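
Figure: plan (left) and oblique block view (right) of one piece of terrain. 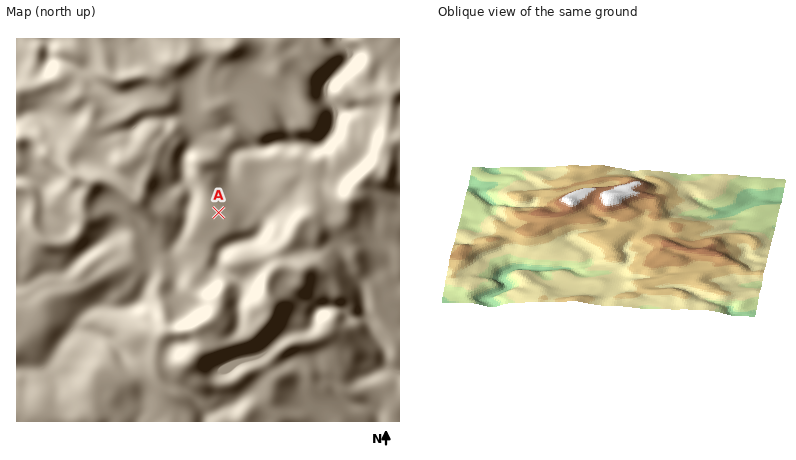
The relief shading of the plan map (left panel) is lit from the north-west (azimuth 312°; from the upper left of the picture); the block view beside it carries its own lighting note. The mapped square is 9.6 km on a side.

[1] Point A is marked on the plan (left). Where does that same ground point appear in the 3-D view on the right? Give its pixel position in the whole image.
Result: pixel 604 240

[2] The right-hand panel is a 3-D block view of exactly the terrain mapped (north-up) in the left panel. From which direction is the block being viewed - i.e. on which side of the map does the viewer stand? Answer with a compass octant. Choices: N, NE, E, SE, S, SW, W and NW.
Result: N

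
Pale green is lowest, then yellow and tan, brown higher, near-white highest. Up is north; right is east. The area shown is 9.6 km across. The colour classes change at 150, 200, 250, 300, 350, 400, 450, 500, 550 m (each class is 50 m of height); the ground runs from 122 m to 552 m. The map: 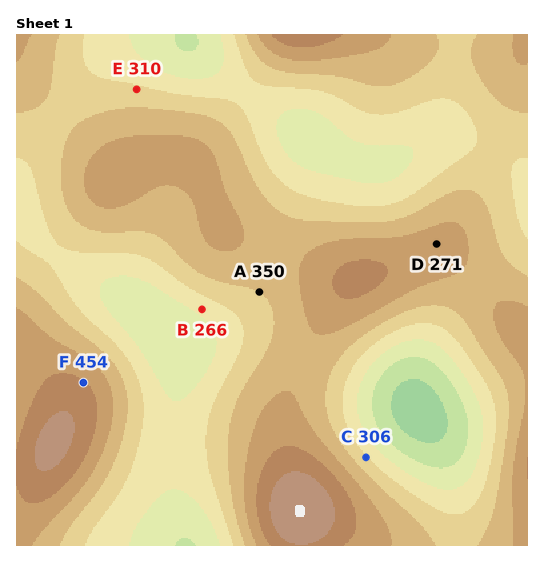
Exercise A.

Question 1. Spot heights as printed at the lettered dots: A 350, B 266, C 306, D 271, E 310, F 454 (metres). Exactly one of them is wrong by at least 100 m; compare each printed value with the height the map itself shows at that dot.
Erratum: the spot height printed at D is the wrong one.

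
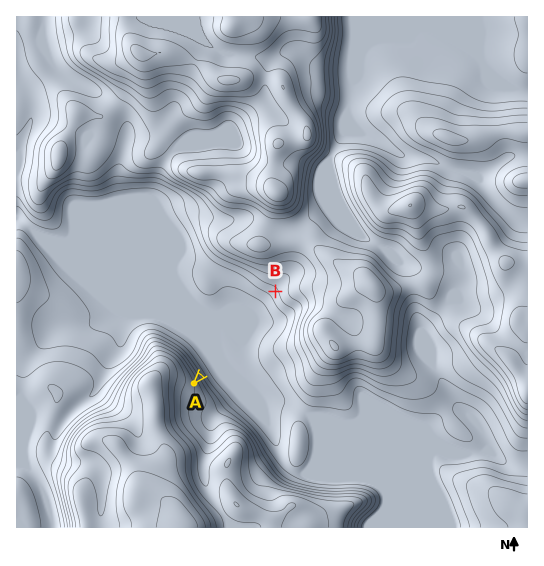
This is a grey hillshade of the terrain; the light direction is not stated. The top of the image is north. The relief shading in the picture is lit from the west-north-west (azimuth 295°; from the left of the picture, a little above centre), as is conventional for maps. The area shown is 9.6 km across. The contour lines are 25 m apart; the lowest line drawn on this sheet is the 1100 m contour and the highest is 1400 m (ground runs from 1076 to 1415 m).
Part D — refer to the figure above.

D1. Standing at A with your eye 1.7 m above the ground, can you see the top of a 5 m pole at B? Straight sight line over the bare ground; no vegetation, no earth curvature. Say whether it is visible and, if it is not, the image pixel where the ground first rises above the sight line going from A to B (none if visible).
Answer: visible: true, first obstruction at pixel None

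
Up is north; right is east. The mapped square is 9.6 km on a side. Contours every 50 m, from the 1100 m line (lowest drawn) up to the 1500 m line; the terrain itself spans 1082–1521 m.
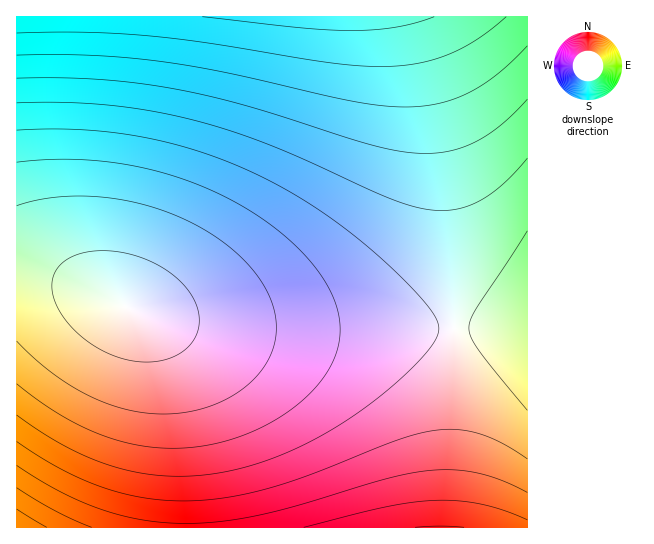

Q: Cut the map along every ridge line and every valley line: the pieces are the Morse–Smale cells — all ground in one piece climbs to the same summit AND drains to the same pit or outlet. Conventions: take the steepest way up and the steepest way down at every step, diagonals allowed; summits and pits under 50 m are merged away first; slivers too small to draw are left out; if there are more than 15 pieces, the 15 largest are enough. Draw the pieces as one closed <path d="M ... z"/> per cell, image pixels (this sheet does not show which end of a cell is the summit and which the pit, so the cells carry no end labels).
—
<path d="M527 16l-510 0-1 257 41 6 93 37 51 9 64 4 262-1z"/><path d="M141 312l-4 1 18 16 5 8 8 16 9 32 8 62 2 81 341-1-1-199-262 1-75-5-24-4z"/><path d="M27 273l-11 1 0 253 170 1 1-51-6-70-8-38-13-32-19-22-26-14-58-22z"/>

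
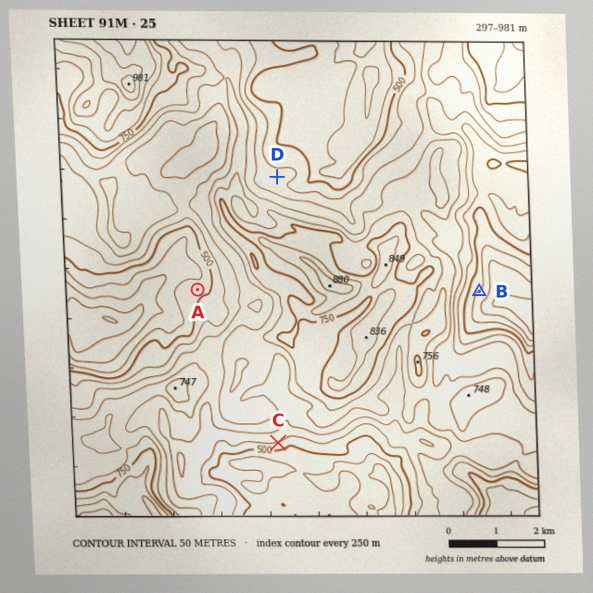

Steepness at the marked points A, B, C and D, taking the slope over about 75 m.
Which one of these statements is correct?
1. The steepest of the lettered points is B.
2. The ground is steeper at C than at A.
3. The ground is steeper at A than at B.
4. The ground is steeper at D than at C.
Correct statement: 2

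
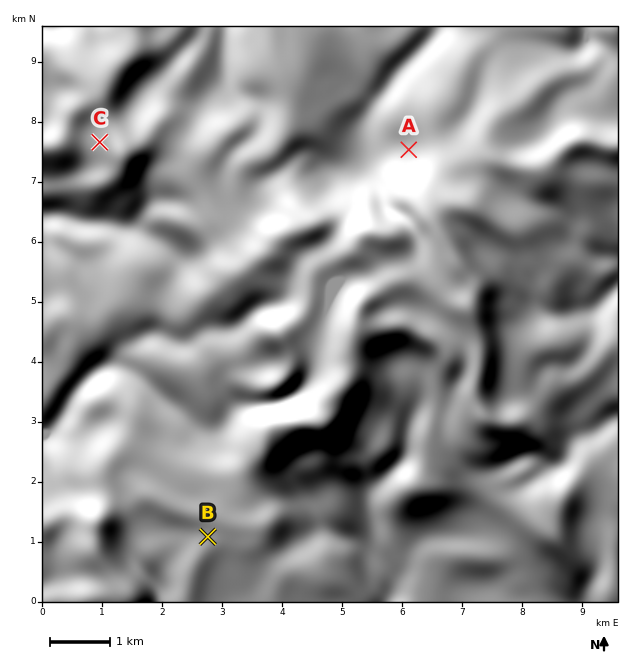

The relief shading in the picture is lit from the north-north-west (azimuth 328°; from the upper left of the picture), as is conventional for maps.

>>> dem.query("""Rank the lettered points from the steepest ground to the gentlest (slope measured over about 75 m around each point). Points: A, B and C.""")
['C', 'A', 'B']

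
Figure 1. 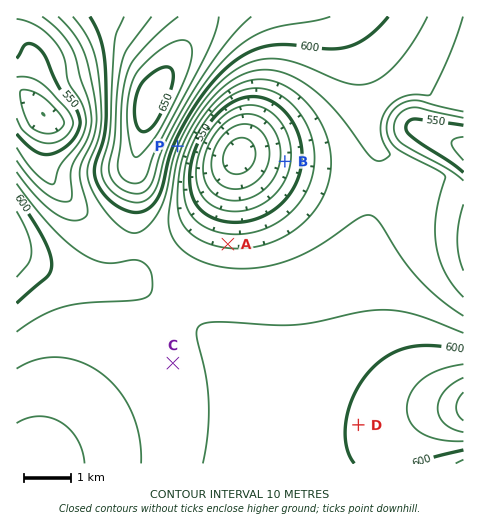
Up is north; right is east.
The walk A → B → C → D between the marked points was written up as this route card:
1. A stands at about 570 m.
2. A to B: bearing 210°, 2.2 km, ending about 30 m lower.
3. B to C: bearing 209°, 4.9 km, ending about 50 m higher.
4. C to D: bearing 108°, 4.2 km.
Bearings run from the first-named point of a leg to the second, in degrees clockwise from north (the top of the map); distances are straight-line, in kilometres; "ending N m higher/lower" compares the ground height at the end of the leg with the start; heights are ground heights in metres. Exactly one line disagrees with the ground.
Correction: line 2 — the bearing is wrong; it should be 035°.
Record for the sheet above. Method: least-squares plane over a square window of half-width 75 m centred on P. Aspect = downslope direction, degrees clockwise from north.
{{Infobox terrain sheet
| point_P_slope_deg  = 6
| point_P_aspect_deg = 113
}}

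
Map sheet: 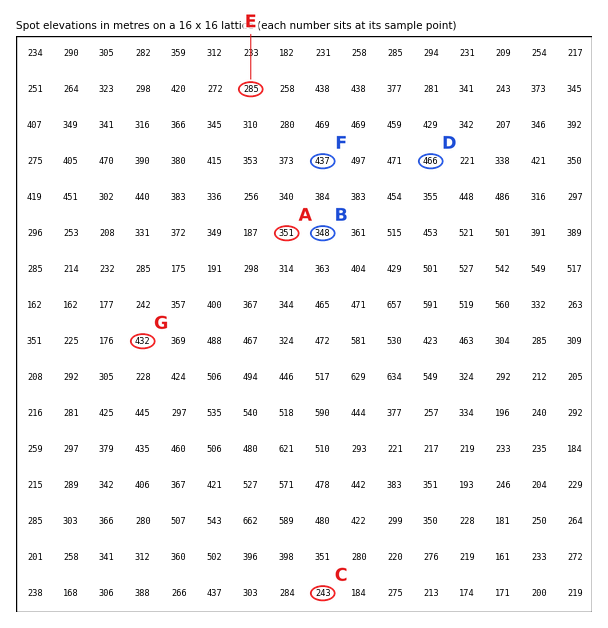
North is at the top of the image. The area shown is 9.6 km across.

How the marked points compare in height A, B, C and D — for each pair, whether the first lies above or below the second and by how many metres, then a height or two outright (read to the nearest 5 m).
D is above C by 220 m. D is above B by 115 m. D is above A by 115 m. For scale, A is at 350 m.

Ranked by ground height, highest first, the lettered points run F G E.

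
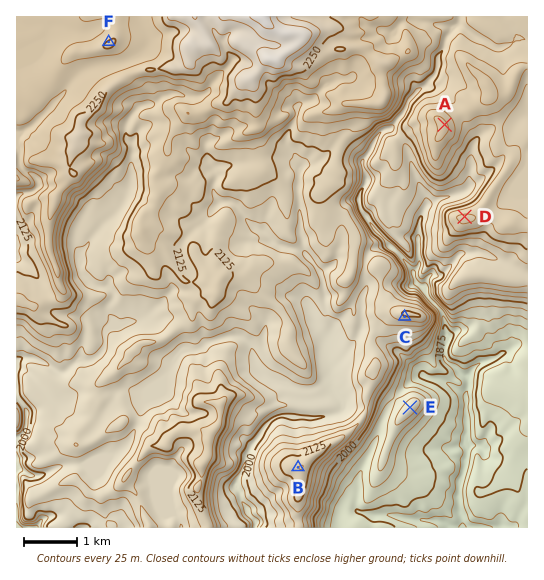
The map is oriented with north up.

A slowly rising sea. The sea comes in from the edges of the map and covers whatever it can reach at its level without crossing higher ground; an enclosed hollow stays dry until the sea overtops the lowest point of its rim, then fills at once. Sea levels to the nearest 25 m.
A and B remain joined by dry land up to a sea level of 2050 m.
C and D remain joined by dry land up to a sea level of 2075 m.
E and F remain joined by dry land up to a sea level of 1950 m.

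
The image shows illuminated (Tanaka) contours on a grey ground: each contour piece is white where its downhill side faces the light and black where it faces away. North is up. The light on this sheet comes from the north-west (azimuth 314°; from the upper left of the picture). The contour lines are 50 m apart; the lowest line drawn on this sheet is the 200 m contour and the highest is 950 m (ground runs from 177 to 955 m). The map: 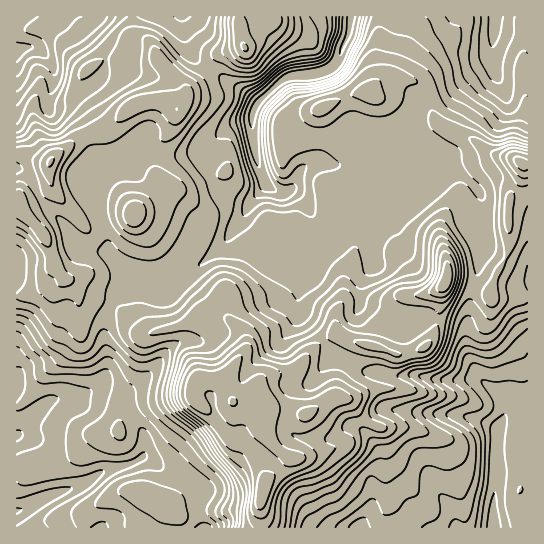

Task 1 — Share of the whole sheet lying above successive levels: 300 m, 93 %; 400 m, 82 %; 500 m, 67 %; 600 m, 38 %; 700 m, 18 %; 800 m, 7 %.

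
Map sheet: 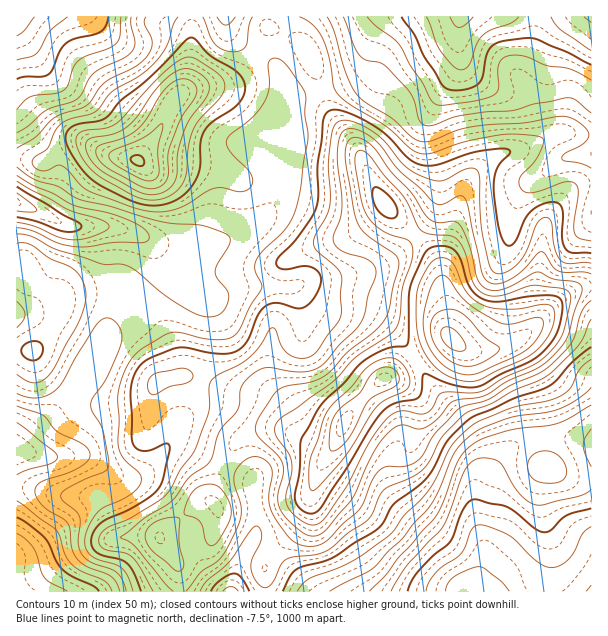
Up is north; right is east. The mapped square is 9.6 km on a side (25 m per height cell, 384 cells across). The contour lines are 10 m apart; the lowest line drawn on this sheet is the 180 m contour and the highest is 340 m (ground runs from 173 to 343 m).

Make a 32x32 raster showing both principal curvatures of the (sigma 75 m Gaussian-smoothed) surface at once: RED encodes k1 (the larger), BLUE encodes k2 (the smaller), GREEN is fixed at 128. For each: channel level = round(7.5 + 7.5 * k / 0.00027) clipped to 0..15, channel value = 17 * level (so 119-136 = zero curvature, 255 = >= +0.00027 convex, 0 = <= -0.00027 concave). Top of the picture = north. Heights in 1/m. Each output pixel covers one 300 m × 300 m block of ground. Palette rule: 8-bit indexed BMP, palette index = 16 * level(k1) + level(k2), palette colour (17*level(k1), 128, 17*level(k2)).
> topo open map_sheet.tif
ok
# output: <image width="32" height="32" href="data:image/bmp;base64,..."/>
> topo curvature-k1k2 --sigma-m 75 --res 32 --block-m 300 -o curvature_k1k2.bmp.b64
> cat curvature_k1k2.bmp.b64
<image width="32" height="32" href="data:image/bmp;base64,Qk02CAAAAAAAADYEAAAoAAAAIAAAACAAAAABAAgAAAAAAAAEAAATCwAAEwsAAAABAAAAAAAAAIAAABGAAAAigAAAM4AAAESAAABVgAAAZoAAAHeAAACIgAAAmYAAAKqAAAC7gAAAzIAAAN2AAADugAAA/4AAAACAEQARgBEAIoARADOAEQBEgBEAVYARAGaAEQB3gBEAiIARAJmAEQCqgBEAu4ARAMyAEQDdgBEA7oARAP+AEQAAgCIAEYAiACKAIgAzgCIARIAiAFWAIgBmgCIAd4AiAIiAIgCZgCIAqoAiALuAIgDMgCIA3YAiAO6AIgD/gCIAAIAzABGAMwAigDMAM4AzAESAMwBVgDMAZoAzAHeAMwCIgDMAmYAzAKqAMwC7gDMAzIAzAN2AMwDugDMA/4AzAACARAARgEQAIoBEADOARABEgEQAVYBEAGaARAB3gEQAiIBEAJmARACqgEQAu4BEAMyARADdgEQA7oBEAP+ARAAAgFUAEYBVACKAVQAzgFUARIBVAFWAVQBmgFUAd4BVAIiAVQCZgFUAqoBVALuAVQDMgFUA3YBVAO6AVQD/gFUAAIBmABGAZgAigGYAM4BmAESAZgBVgGYAZoBmAHeAZgCIgGYAmYBmAKqAZgC7gGYAzIBmAN2AZgDugGYA/4BmAACAdwARgHcAIoB3ADOAdwBEgHcAVYB3AGaAdwB3gHcAiIB3AJmAdwCqgHcAu4B3AMyAdwDdgHcA7oB3AP+AdwAAgIgAEYCIACKAiAAzgIgARICIAFWAiABmgIgAd4CIAIiAiACZgIgAqoCIALuAiADMgIgA3YCIAO6AiAD/gIgAAICZABGAmQAigJkAM4CZAESAmQBVgJkAZoCZAHeAmQCIgJkAmYCZAKqAmQC7gJkAzICZAN2AmQDugJkA/4CZAACAqgARgKoAIoCqADOAqgBEgKoAVYCqAGaAqgB3gKoAiICqAJmAqgCqgKoAu4CqAMyAqgDdgKoA7oCqAP+AqgAAgLsAEYC7ACKAuwAzgLsARIC7AFWAuwBmgLsAd4C7AIiAuwCZgLsAqoC7ALuAuwDMgLsA3YC7AO6AuwD/gLsAAIDMABGAzAAigMwAM4DMAESAzABVgMwAZoDMAHeAzACIgMwAmYDMAKqAzAC7gMwAzIDMAN2AzADugMwA/4DMAACA3QARgN0AIoDdADOA3QBEgN0AVYDdAGaA3QB3gN0AiIDdAJmA3QCqgN0Au4DdAMyA3QDdgN0A7oDdAP+A3QAAgO4AEYDuACKA7gAzgO4ARIDuAFWA7gBmgO4Ad4DuAIiA7gCZgO4AqoDuALuA7gDMgO4A3YDuAO6A7gD/gO4AAID/ABGA/wAigP8AM4D/AESA/wBVgP8AZoD/AHeA/wCIgP8AmYD/AKqA/wC7gP8AzID/AN2A/wDugP8A/4D/AJiXhYNhUqanp8iVYoPZuHV2hoaGlnZ1dWV2h4eYmIiIh4alxKaTpKfIuMamocm2lIWVhpiXd3d2hoWHd4eXh4hldpXW+/nEybiFt8iBhaW1uKaGhoeHh4enhXZ3h5eXh3aGg6PY6eXauIWH2IRzhKXYl4aXmJiHl4Z0dnaHp4Z2lpinpKKDhafWtpfapZGlyeqXlqeGhpeXhYSHhpeXhoa2yMjIqHV0Y4W4ubiEgqXJ6JeXhnWWp5aEhYeGmJeYqKeXhoaWlIR0hKemtXRjY5b3x5Z1hae3pnN0h5apqaiXhHNzc3SWqJaEhpa3lnRkpMj3t3SEqNmnY2N2haeomIZ2h5eHhZe5mIV1h6inpbe2hff4dXJ11rV1Y3R0hISFhoaWmJeGdaendnWGl4eXqJeEyfm2Y1S2uKZ0c3R1hIWGl5WVl5aFqLiHdoaHhoaHh5Sn9/WVlMemoqWlg4aYl4apqJSFhYWouZeXlpeomKenlXaW9/r4o6ClyqdjgpSml6m5hnR2hKe5uKinlpeolnVldoa56saQpcra58emo4JkurmXdXV1lYaXmJeGdbaWZWWFloW1saDa6cjn+Pq5pZOXpreHdHaGhZaGdWV1t7iGhoZ1hYWSpvu5h4am+Pq3kZWGqJiFhoeXhnZ2dnWouZaGdnaGdXS3x7fX1bao+tdhp5aYqJWHmId3h3d3dZSUdXaHiIeFlci39qJxtae499S5lpiYloeYh4eHh4eGlqZ1ZIWWdnWEuNn3YjBjxaSV2MrHx8e2qJiGh4eHh5anybeWl5d2dXK12eiEYmK11mKW68eDg5WVhISFh4d3doWGpre4p4WGpcOn1pR0c5X2Y3SkkHBwgICAkZOFdoeGdXV1h5elprnXpHXWlXWEpvmWdICApbiWhZW1s5N1h4eGhnZlhoW56cmFdMemdYWUx8aGpdfGpqSFqPvotZSWmJiGdnV2h+jop6SEp7d2dnSFt7j46ZSSx+j5+qiVlZaIh4aFhZao+Ld1hJaY2KaGhoOFp7i2o9b5+OnXlXV1dneHd3V1lun6qHR0hoiox9jIlnSUdpbX+Ld1pebXdVRldXZ3dnS2+MmUc2R2h4eXqLfHych2laaVg3V1x/emdYaGhnaGltXFgoKVhYSHh4Z1hYenhpiWdGOGmJWn+fnHpqeXhnaWtYR0hqiXhHZ2hIWGdpaXmHV1hpaXhYXJ6ce3p5eFhre2doaXl4eGZHSWqJeHmKiGdYeXl3ZlY6TWloWVlXWHyah1hpiXd4d0hampmJenh4aHmJd2dISEhNWWZJWnh6e4l4WGmJiHdnSVqJiXh4Z2h4eHhnWEuLimyKeDlrqol6iXhoaHh4eGdYaFdZaWdnc="/>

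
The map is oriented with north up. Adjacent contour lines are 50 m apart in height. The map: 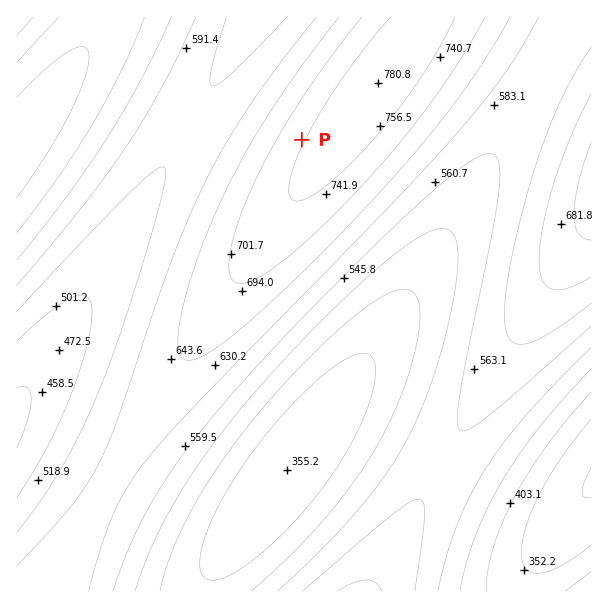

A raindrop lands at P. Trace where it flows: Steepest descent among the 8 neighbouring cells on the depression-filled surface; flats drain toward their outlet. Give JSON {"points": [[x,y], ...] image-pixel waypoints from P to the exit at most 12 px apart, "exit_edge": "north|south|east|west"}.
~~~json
{"points": [[302, 140], [290, 128], [278, 116], [266, 104], [254, 92], [242, 80], [230, 68], [230, 56], [237, 44], [245, 32], [252, 20], [254, 17]], "exit_edge": "north"}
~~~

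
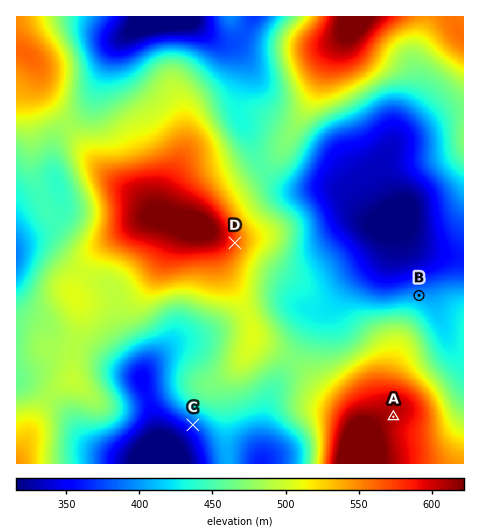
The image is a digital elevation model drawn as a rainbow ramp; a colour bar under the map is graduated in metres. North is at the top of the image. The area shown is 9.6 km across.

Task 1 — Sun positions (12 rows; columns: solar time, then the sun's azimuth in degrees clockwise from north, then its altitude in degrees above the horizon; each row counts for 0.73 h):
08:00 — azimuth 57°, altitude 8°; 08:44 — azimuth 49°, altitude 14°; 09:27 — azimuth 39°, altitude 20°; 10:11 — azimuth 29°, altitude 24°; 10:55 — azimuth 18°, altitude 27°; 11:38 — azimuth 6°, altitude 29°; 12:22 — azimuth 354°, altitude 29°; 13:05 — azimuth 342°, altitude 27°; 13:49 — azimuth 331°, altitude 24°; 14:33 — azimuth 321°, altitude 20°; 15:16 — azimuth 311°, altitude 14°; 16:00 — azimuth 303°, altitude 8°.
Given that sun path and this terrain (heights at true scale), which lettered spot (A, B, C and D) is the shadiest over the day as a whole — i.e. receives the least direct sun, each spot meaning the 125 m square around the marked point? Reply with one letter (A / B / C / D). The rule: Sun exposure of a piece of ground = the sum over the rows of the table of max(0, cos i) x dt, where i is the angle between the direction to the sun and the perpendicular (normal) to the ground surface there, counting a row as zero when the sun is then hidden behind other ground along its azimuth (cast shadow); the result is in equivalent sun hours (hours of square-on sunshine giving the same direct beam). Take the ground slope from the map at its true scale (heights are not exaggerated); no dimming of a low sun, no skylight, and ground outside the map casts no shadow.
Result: C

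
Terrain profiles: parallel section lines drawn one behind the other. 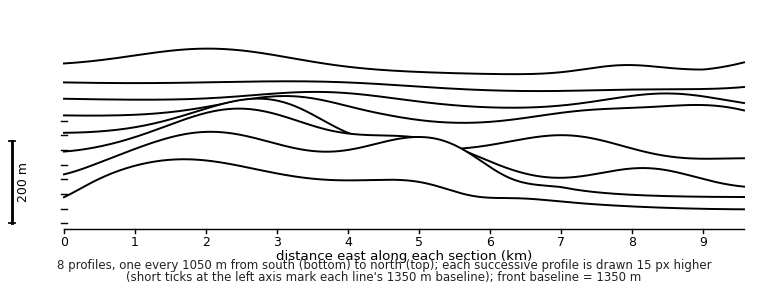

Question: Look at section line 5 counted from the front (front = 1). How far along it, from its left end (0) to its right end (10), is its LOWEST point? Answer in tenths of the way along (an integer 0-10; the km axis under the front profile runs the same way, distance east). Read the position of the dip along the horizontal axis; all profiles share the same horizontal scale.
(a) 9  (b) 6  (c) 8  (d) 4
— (b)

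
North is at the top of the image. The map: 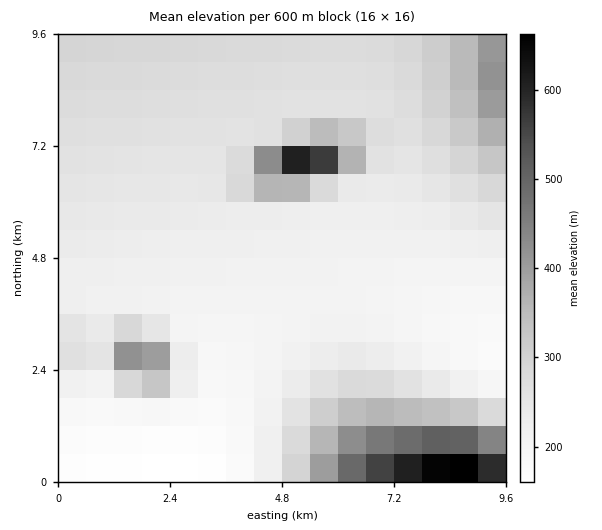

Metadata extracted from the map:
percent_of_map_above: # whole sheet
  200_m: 86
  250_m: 47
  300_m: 17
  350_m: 11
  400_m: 8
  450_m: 5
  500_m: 4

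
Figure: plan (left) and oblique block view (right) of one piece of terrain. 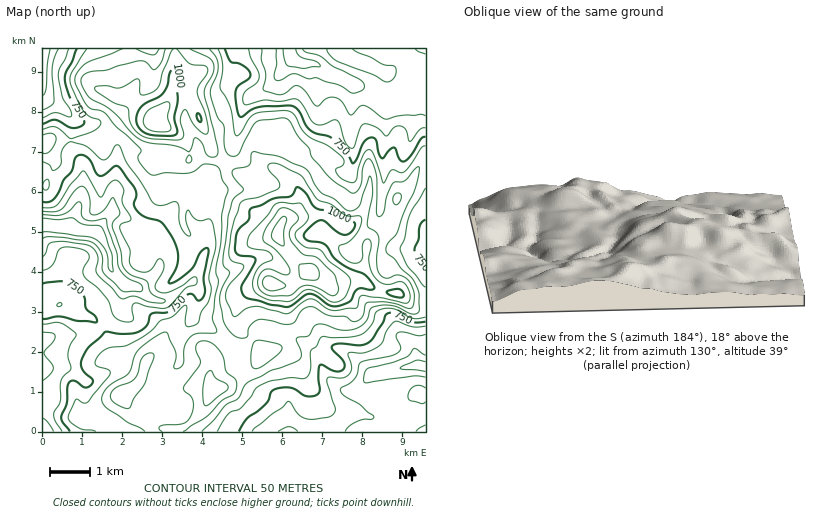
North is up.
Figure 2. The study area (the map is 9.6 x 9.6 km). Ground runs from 510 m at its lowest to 1180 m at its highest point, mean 810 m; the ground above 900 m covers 22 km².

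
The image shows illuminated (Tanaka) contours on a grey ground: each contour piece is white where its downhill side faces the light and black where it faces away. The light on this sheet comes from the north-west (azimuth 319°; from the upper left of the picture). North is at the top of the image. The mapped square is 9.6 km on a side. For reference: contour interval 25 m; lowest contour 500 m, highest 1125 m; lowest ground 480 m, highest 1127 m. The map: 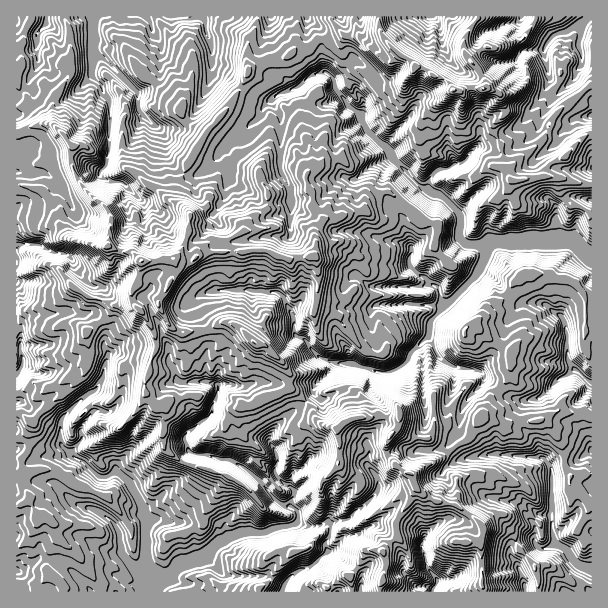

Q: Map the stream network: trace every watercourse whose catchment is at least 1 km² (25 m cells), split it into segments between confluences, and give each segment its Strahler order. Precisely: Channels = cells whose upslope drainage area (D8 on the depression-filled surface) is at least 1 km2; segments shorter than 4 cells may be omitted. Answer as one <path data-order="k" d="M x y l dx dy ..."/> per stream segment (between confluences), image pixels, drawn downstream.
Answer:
<path data-order="2" d="M146 569l1 3 0 10 2 2 0 7"/><path data-order="1" d="M425 555l1 3 0 8 11 13 0 6-5 6"/><path data-order="1" d="M113 522l3 3 3 6 0 3 1 2 0 9 2 1 0 6 1 3 12 12 3 2 8 0"/><path data-order="2" d="M291 507l2 0 6 6 0 8-5 4-19 3-9 5-26 0-1 1-3 0-20 11-15 13-6 3-7 2-2 1-4 0-20 20-1 0-5 4-7 3"/><path data-order="1" d="M378 488l-1 6-15 15-5 1-6 6-1 3-3 2-11 0-4 3-2 12-4 6 0 6 1 3-3 3 0 1-3 2-10 10-6 2-2 1-3 0-6 5-1 0-6 6-5 10"/><path data-order="1" d="M275 470l0 3 3 3 0 1 7 8 5 1 4 5 0 4-3 5 0 7"/><path data-order="1" d="M500 455l13 0 2 1 27 2 6 4 0 2 3 3 0 4 1 2 0 61 2 2 0 4 6 6 4 2 6 6 2 4 7 8 6 1 2 2 3 0 1 1"/><path data-order="1" d="M482 384l3-4 0-3-3-5-3-1-5 0-1-2-18-1-11-6-7-8-3-6 0-3-5-6 0-3 2-1 0-6"/><path data-order="1" d="M179 381l1 2 11 0 1-2 14 0 1 2 6 0 5 3 0 9-5 9-3 12-4 4-5 2-16 15 0 4 3 5 0 4 3 3 3 0 1 2 14 0 1 1 3 0 6 3 9 0 2 2 6 1 3 3 4 2 5 4 1 0 18 18 0 2 8 7 1 3 2 0 6 5 6 0 1 1"/><path data-order="1" d="M102 380l-3 6-6 6-4 1-5 5-1 0-21 21 0 3-2 1 0 21 15 14 8 3 16 16 8 0 6-4 6 0 12 12 1 4 3 3 8 15 0 6 3 5 0 51"/><path data-order="1" d="M569 374l3-3 6 0"/><path data-order="2" d="M578 371l10 10 3 2"/><path data-order="1" d="M21 345l-1 2 0 4 3 6 0 8-6 10"/><path data-order="2" d="M431 329l0-8 10-10 0-2 2 0 6-6"/><path data-order="1" d="M554 312l6 3 3 3 3 6 0 8 1 1 0 26 6 7 0 2 2 0 3 3"/><path data-order="2" d="M449 303l28-28 8-15 0-3 1-2 0-7 5-5"/><path data-order="1" d="M218 290l33 0 1 1 23 0 6 3 3 3 10 21 0 15 2 3 9 3 3 3 1 5 12 12 3 0 2 1 3 0 6 3 15 0 4 3 14 2 1 1 3 0 6 3 12 0 12-6 6-6 2-6 18-18 0-4 3-3"/><path data-order="1" d="M68 255l-3-1-9 0-2-2-3 0-12-7-19 0-3 3 0 15"/><path data-order="1" d="M411 248l0 7-1 2 0 7 1 3 9 9 3 0 8 8 4 1 3 3 2 3 0 6 1 2 0 3 3 1 5 0"/><path data-order="3" d="M491 243l1-1 29 0 1-2 50 0 3 2 15 15 1 0"/><path data-order="1" d="M291 204l0-13-1-2 0-3-3-6-3-3-3-6 0-55-2-3-6-6 0-8 2-1"/><path data-order="2" d="M429 189l3 3 5 0 3 3 1 0 18 18 2 3 0 12-2 2 0 7 8 8 21 0 3-2"/><path data-order="1" d="M128 188l-8-6-10 0-6-3-5-5 2-3 6-6 0-7 3-6 0-51-6-8-2-3 0-4-9-9-1-3 0-6 1-2 0-12"/><path data-order="1" d="M36 174l-9 0-1-1-6 0-3-2"/><path data-order="1" d="M453 165l-3 3-3 0-1 2-8 0-9 9 0 10"/><path data-order="1" d="M219 155l0-2 18-18 2 0 12-12 6-3 4-4 0-5 2-3 10-10 2 0"/><path data-order="1" d="M150 122l-10-11-2-3 0-15-36-36-3-1-4 0-2-2"/><path data-order="2" d="M275 98l3-3 6-3 3 0 1-2 3 0 2-1 6-2 10-10 6-3 5 0 1-2 5 0 3 2 6 7 0 6 1 3 8 8 3 6 12 10 0 3 6 8 1 4 17 17 1 0 3 3 3 7 32 32 3 1 4 0"/><path data-order="2" d="M93 54l0-34 2-3"/><path data-order="1" d="M212 51l-2-12-4-9 0-7-5-6-33 0"/><path data-order="1" d="M545 48l4-6 0-1 6-6 6-2 2-1 4 0 3-3 6-3 3 0 5-5 1 0 3-3 0-1"/><path data-order="1" d="M47 23l0-6"/>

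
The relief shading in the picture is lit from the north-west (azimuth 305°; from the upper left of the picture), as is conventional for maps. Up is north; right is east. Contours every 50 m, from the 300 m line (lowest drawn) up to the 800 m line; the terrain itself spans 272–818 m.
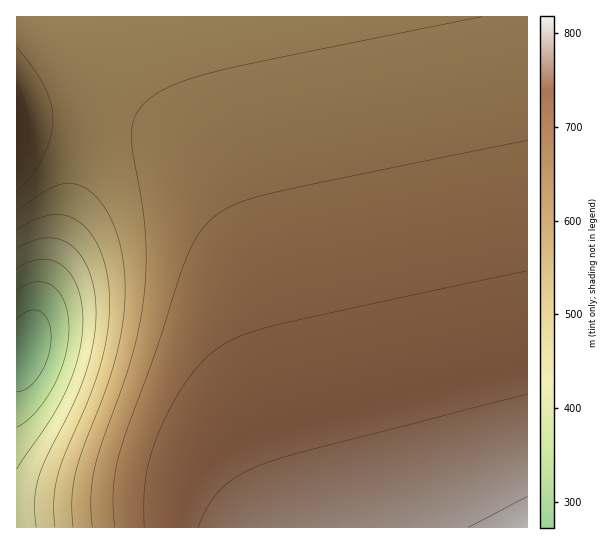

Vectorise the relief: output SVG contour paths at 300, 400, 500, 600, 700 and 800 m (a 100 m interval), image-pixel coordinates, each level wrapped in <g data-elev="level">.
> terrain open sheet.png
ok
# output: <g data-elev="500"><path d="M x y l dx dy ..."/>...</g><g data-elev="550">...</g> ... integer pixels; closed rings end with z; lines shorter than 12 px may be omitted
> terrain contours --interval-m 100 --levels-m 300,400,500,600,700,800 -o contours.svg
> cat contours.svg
<g data-elev="300"><path d="M17 319l12-8 5-1 6 1 5 4 3 6 3 16-3 18-8 19-11 13-7 4-5 1"/></g><g data-elev="400"><path d="M17 269l13-7 12-3 11 2 10 5 8 9 7 14 4 14 1 18-4 33-12 34-16 30-34 51"/></g><g data-elev="500"><path d="M17 230l18-10 15-5 13 0 12 4 12 10 10 14 7 18 4 21 1 32-4 35-12 40-27 62-8 23-4 25 1 28"/></g><g data-elev="600"><path d="M17 192l15-17 11-18 8-20 2-18-2-16-7-17-12-19-15-19"/><path d="M482 17l-216 43-59 14-24 7-18 8-15 9-10 11-7 13-2 16 14 92 1 32-2 33-5 32-8 31-29 85-7 26-4 28 1 30"/></g><g data-elev="700"><path d="M527 271l-250 54-34 10-22 11-16 13-16 19-16 26-14 27-8 23-5 23-2 22 0 28"/></g><g data-elev="800"><path d="M527 496l-59 31"/></g>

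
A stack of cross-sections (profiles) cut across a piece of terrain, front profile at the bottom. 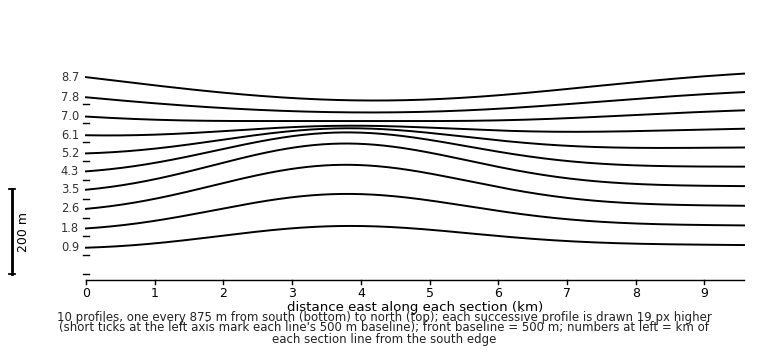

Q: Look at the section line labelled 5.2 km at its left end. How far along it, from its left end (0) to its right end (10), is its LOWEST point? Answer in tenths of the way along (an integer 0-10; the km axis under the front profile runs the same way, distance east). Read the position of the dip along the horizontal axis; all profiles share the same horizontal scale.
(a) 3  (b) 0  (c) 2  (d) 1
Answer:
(b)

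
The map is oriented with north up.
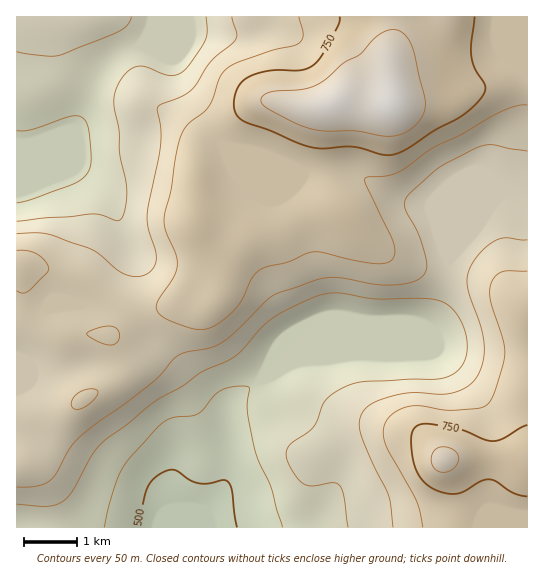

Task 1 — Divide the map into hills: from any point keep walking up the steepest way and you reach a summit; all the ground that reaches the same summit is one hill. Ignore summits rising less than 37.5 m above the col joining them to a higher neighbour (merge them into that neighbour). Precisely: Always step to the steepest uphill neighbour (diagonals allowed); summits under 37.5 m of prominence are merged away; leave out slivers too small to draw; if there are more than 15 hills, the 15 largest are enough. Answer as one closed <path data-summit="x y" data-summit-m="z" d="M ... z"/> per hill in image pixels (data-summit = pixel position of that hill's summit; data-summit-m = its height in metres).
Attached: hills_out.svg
<path data-summit="393 103" data-summit-m="847" d="M527 16l-374 0-2 13-8 13-4 3-21 8-17 16-9 17-12 33-7 12-22 8-35 4 1 385 289 0 11-10 8-12 10-21-2-16-29-43-14-11-13-7-9-9-7-12-1-8 7-6 32-12 56-5 70-28 7-9 8-16 7-24 1-16 4-6 19-20 20-30 11-11 11-5 15-1z"/><path data-summit="443 461" data-summit-m="812" d="M527 191l-14 0-11 5-11 11-20 30-19 20-4 6-1 16-7 24-8 16-7 9-70 28-56 5-32 12-7 6 1 8 7 12 9 9 13 7 14 11 27 37 4 10 0 12-3 8-15 25-10 10 221-1z"/><path data-summit="83 17" data-summit-m="628" d="M151 16l-134 0-1 126 5 2 10-1 6-3 14-1 22-8 7-12 12-33 9-17 17-16 21-8 4-3 8-13z"/>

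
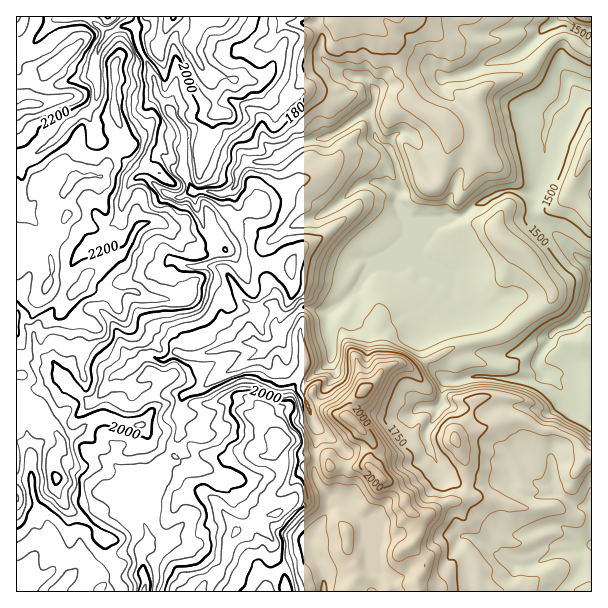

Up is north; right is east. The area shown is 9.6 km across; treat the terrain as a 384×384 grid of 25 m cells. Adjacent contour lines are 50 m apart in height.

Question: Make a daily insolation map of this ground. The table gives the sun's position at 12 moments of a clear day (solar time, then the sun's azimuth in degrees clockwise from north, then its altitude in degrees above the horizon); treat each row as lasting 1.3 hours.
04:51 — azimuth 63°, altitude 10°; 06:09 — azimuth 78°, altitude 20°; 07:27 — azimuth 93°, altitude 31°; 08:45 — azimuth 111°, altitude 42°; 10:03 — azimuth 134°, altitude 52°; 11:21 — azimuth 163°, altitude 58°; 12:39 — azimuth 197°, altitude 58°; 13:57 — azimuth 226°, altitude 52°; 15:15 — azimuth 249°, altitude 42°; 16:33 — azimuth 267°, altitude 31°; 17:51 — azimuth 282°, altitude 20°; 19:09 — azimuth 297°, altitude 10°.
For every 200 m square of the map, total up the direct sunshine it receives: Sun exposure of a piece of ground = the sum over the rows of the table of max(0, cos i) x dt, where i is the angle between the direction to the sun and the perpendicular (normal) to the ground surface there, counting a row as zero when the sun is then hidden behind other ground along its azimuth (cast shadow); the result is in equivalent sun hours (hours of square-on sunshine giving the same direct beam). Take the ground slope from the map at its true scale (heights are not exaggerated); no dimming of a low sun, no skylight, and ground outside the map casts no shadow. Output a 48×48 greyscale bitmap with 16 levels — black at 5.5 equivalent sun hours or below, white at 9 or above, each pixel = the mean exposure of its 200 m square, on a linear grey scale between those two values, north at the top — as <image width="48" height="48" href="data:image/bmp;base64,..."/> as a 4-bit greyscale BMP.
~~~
<image width="48" height="48" href="data:image/bmp;base64,Qk32BAAAAAAAAHYAAAAoAAAAMAAAADAAAAABAAQAAAAAAIAEAAATCwAAEwsAABAAAAAAAAAAAAAAABEREQAiIiIAMzMzAERERABVVVUAZmZmAHd3dwCIiIgAmZmZAKqqqgC7u7sAzMzMAN3d3QDu7u4A////AN3tvd7aNprM3d3cybqs7t3d3c3dzd3u3d3d3d3reql3vd3euLzM3d7d283dy7ze3d3d7u7Kq6h4nd7eqrvM3M7tzL3Lvd3M3d3e7e7bu7u6re7eqru83brdm7y83u7t3e3d7dyr3N3dy+7bm7q8zMy9y8zd3d3u7tzM7seLzO3M3L3tzdqqvMzu3d3d7u7e7svM2pvNzN3cy6zdy8t6zN3svN7u7u7u3afNu6vdzM3uubvMvLmrvdvIWd3u3Lu73WbN28vd3bzbnMqtuXjMvM14mJzLve3d7Yi8rN7t3cy6vN7Mx2nczLZ5q77d3d7d7Zi728ze7t3M7u7u26jKq4iZvN7d3e7d3rytqs7e7tvMu93e25SJq7mare3d3u7t3N7Mrdze7dmImYrd2lFt3WWanNze7u7u1N7qnd3u7Lq93MzcggS91Uisd6ve7u3HA97cx62XnLmcvd3bihjMZqu5kWzd3bYxje3Kuleaibq83Ku4liYmvd3ct53u3cp73uy7nNeszLtzJYQAAnQjzc3c1gJ4YwO97u26zcuK3u3McAI2ixUDaMzMZmURNpve7rrN3b3ZaVit7DJ7u7AJha3HjN7u7tzu7u3N7t7dqJSIi9x4m6UogyEAvu3czNze7uzt7u3N3c3d26nIjJljAhBbqc3u7t2d7svu7uyt7t7d7u3bepqorMzd3Lq83u21a73e7bjNzd3e7u3ctpqszN3e7d3dze7chM7c7bzc3cy93Ny6x4yry83e7u7u3d3t2N3t3e3e3Mzcy63czM3Mu83d7t7u7d3ty+3cvd26mr3cyq3N3c3M283d3e7u7u7by+3Mq97tvKlUms3t7czM3M3d7u7d7u66qu7cy73t3brMvNzM3d3c3d3e7u3d7uyai+7c3czd3d3dzLuqvN3d3d3e7u3e7rir3t3d7ezM3d7Zyq3ciKzd3d3e3u3d2onN7t3u7t2q3cy5uc3uyXjN3d3e7d3cyqzu7t3t3N6qpYZGm87t3uuL3tve3duZ3d3u7t7e3e22uAARAmzc3d7Yvcvezc3IervO7c7c7u7EZHpmmSq73u7tiJvN3b7dzNub7qvd3d3KapAt3EZ4re7u7tvN3d3u3cy63sqtypvNyXZd3LJFa8zd7tnN3u7u2s3LvuyIvMvdzMM83MzdhJm93Znd3u7tqs3Mre7Yvc3crLhc7d6923dKybu93u7du83dq+7ta73pjMWc7d6t7e7Gmb3e7t3su93duu3u1p3HeTa93by97u7tmL7u7c3rvN3d293d3Fm7o4msyb3e7u7u253tyr3bvd3d3LqpqTjMtqvO7d7u3N3cypzcuszd7u7d3b3slCfblKrO7t3d3Kuoe93cvKmb3u7dzdze3Fe7danNqZq93LvN3e7c3e25ms3c3suK3VKqGqnaq6u7zMre7u7u7u7u3L3c7uzKnKBjLLrd3u3Izdru7u7e7u3u7tvd6+6rqXdDatq97u7seazu7u3u7d3d3dybZd3JdGy7vM3O7t7cu83u7t7u3e7u7u7IrA=="/>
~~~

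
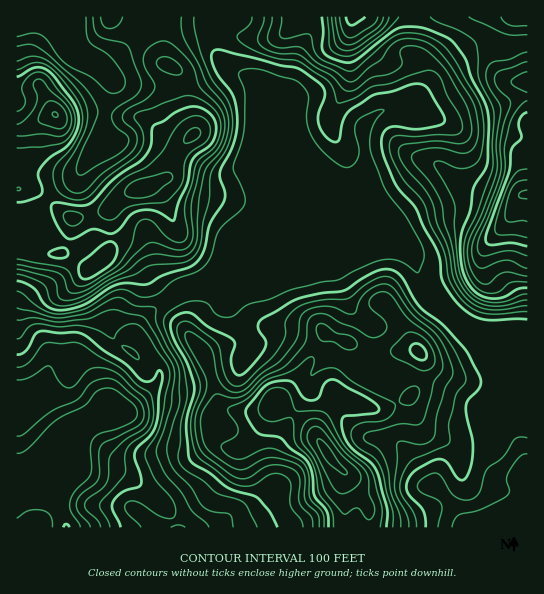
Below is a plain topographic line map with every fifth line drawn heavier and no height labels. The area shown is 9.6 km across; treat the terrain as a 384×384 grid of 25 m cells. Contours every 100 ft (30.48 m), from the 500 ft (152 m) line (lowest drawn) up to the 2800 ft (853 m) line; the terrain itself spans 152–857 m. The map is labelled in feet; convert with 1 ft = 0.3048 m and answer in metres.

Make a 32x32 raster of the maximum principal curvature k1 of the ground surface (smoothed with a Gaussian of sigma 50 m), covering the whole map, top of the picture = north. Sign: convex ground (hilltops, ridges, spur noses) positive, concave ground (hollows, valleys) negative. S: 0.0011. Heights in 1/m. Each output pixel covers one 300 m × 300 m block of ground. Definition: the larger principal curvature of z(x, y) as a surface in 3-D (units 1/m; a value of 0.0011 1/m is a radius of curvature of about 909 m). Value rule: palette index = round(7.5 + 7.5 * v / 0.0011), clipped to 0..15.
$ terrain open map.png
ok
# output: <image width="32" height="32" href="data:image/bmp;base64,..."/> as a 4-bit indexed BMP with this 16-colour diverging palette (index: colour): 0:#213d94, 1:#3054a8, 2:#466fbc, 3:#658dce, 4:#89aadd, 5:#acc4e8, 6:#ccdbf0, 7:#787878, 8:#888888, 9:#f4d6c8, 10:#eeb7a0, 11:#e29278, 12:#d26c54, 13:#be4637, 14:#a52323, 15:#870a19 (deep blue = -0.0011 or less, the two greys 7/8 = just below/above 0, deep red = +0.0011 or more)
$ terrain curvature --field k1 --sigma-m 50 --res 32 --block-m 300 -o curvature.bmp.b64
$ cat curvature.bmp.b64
<image width="32" height="32" href="data:image/bmp;base64,Qk12AgAAAAAAAHYAAAAoAAAAIAAAACAAAAABAAQAAAAAAAACAAATCwAAEwsAABAAAAAAAAAAlD0hAKhUMAC8b0YAzo1lAN2qiQDoxKwA8NvMAHh4eACIiIgAyNb0AKC37gB4kuIAVGzSADdGvgAjI6UAGQqHAJunmJqpiIiIhlrY6amHeHeYjNzLh4mWiYu8yfqJqZmIl4mYqYeJmrl3vLvXRnqomJh3aYiJmHu3VI7/uod7l4eneIururvMuam/6Kmpi5mXuHirq7uNybqc/3WHirmJqZp3iHV7npeamuuYmZt3h4mKqZd0io3O7KuarvyqiGd4iJuGebmK+I7Ze9qIuoiIiJiLmHy1rPVrvIuXeIurqZm4iZm+lo+3eHu4iIqvyYd4x4eMyYnvuod3ubyqzZmIeLaXqZad+XiamMyoadqYiHe82qeJq7l3iZvLiq7GiKqXet+3aqiJmIeJiZvdh4nO6mh8+oqYeHmHh3h4rJia7JrNzM/YeaqIiHeIiJqIefp5y7l6yprrh4iIiIeId2ruiIeLeKiL+Xd4h3iId3ibr9qHz+y2bMmIiHh3iId4qXr5qtic7bunmZiId4iId5mI/cqVac3cyIiHiHeIiIiqmL2al3iKq9d3eId4mHiruYa8ibp3eKr6uXeIibiL7bqI6rjNiHa5ztmIiIynnZiXaNu+/6jeuKzah3idhol3dmitWvupmpibuod3i8h4d4dpq8/Jh2aYq4mHd2faeXeIm8uvqIh4q8pnd4aIypu5abzLnIaHerupeJmpzdqJd4qaeZqIqpmamJvN66r8hmeZmIiIh52oioeIZ7qI/e3duqq7"/>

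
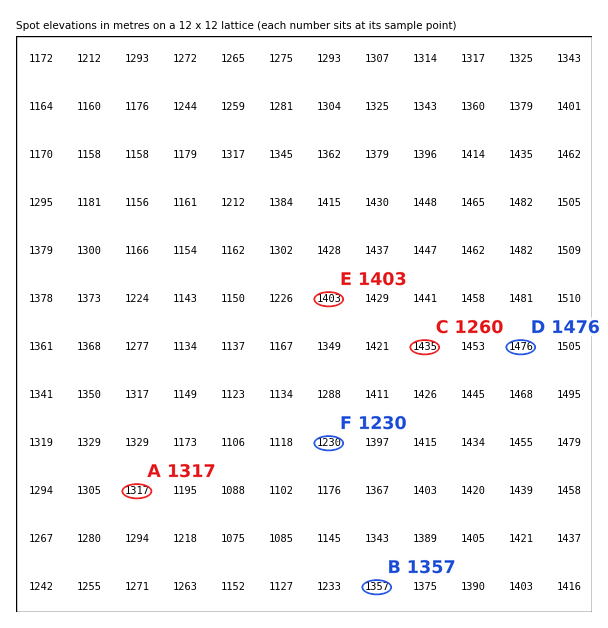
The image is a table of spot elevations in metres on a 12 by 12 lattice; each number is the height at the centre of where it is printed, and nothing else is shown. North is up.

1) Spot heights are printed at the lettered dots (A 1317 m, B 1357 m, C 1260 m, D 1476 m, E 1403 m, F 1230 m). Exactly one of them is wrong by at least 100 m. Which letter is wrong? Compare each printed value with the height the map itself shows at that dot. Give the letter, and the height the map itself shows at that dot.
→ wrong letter C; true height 1435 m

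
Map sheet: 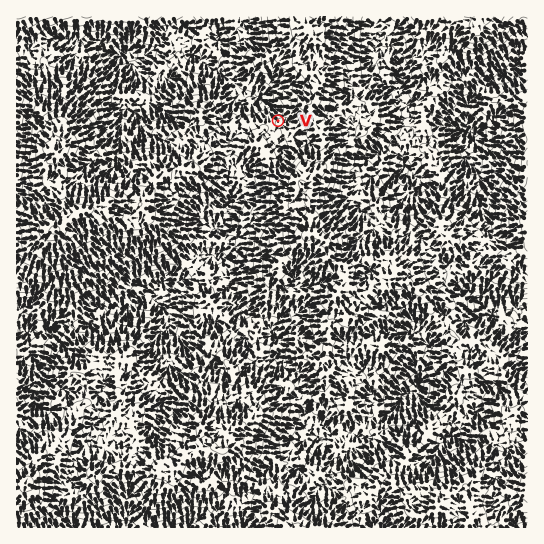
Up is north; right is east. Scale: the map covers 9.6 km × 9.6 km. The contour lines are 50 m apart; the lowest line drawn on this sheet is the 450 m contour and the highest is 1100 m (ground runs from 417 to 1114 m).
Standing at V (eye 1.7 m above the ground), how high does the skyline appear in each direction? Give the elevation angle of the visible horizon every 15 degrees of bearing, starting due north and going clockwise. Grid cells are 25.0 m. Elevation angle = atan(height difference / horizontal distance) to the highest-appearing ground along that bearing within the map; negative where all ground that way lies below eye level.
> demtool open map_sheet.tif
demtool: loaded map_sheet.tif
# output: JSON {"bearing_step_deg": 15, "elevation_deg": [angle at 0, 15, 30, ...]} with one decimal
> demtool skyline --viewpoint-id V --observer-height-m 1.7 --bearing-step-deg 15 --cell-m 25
{"bearing_step_deg": 15, "elevation_deg": [3.7, 5.5, 6.4, 10.9, 13.2, 9.8, 7.3, 6.1, 5.4, 7.7, 10.3, 8.9, 4.9, 1.9, 1.7, 2.3, 4.0, 2.9, 3.1, -0.1, -1.9, -3.8, -1.6, 2.4]}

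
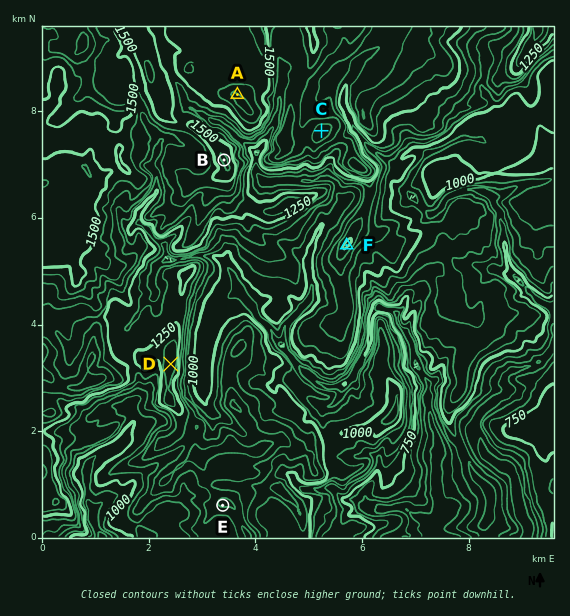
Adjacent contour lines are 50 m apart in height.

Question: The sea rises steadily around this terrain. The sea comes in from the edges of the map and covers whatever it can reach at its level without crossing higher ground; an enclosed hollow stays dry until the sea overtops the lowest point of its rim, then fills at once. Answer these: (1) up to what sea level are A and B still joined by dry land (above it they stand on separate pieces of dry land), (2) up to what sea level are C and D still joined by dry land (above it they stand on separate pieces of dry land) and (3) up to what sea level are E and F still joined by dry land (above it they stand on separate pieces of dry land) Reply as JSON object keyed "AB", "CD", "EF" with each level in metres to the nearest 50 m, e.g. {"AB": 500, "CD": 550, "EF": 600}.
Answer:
{"AB": 1500, "CD": 1250, "EF": 1150}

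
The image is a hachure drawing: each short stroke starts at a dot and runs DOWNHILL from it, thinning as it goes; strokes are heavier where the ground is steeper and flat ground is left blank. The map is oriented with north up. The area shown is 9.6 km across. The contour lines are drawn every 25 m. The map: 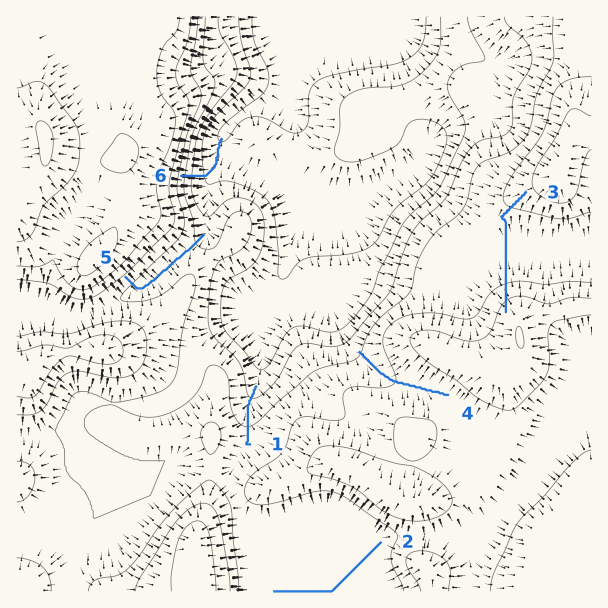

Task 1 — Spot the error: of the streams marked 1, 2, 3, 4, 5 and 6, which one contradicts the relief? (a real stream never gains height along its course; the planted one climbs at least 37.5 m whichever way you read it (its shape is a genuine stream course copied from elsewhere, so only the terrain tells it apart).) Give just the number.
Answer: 3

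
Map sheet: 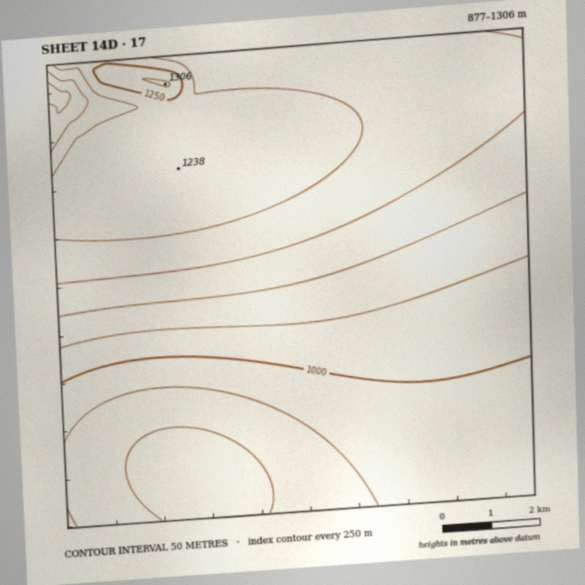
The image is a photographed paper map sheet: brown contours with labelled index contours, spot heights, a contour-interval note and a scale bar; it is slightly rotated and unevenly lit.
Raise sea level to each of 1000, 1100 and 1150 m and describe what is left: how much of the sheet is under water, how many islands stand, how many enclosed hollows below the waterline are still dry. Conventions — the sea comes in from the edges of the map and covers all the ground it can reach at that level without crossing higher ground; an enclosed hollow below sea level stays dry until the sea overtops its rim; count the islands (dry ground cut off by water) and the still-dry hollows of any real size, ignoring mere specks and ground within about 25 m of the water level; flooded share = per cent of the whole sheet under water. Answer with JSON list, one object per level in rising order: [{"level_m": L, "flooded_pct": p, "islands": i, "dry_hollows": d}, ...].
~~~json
[{"level_m": 1000, "flooded_pct": 31, "islands": 0, "dry_hollows": 0}, {"level_m": 1100, "flooded_pct": 52, "islands": 0, "dry_hollows": 0}, {"level_m": 1150, "flooded_pct": 62, "islands": 0, "dry_hollows": 0}]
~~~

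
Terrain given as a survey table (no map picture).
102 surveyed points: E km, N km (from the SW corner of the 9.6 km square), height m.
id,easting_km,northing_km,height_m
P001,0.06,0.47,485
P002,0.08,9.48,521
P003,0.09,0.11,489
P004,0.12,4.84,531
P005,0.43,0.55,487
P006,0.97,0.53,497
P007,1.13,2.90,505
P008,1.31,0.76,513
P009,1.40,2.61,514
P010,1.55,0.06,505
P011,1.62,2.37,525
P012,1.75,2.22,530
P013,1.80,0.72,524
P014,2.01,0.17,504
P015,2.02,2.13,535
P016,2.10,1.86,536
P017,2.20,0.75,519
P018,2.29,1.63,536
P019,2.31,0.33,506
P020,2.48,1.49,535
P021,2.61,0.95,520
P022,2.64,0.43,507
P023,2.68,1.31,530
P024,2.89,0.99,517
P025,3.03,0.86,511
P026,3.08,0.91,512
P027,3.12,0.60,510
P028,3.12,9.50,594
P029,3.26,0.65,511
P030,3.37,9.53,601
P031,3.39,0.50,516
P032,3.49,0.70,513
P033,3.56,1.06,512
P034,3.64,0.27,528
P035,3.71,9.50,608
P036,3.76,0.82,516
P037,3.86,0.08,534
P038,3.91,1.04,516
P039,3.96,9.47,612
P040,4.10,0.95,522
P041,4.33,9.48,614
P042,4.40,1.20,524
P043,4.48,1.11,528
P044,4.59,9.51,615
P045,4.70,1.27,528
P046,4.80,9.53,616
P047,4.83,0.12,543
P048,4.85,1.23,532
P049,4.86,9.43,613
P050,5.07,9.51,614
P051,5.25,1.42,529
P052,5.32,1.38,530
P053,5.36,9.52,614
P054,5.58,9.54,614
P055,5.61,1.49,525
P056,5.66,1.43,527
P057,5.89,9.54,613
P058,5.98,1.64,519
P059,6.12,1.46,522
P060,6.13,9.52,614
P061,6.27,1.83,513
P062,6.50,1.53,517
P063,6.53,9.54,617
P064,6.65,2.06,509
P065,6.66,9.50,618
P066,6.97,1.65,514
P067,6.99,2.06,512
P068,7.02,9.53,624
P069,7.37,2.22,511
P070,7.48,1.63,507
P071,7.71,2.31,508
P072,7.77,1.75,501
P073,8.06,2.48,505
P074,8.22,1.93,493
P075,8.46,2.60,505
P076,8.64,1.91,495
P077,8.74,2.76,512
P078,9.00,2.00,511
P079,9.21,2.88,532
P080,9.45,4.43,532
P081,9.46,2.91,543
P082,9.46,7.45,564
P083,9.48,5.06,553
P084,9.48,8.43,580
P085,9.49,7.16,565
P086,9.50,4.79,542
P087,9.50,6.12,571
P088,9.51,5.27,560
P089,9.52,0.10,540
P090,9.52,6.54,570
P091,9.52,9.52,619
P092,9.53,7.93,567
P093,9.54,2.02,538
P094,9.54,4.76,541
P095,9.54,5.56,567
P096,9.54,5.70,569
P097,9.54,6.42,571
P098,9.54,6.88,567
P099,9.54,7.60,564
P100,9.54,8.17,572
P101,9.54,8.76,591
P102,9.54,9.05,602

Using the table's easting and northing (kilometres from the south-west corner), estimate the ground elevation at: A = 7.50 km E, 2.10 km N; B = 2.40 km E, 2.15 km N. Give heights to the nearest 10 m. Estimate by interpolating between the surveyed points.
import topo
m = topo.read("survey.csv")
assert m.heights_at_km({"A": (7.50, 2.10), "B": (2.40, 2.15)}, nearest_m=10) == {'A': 510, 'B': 540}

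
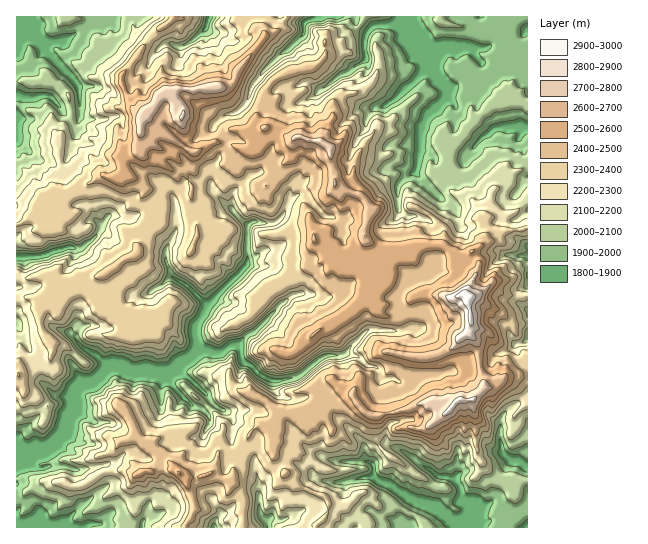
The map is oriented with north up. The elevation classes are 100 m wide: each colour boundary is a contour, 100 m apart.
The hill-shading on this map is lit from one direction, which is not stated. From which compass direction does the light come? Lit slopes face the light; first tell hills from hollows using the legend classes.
NW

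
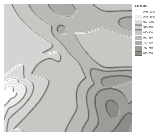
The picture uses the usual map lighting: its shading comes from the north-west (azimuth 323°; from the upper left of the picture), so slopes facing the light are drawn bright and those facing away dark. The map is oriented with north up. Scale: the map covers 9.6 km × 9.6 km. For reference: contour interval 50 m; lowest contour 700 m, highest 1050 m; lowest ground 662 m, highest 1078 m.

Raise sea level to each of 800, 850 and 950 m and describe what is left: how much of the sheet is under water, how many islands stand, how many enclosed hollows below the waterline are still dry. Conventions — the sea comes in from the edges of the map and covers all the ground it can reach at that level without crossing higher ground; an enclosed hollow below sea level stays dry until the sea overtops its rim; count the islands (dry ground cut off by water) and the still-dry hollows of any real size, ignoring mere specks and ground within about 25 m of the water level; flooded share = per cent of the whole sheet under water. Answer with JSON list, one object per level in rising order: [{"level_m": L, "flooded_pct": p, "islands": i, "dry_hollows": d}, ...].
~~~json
[{"level_m": 800, "flooded_pct": 19, "islands": 0, "dry_hollows": 0}, {"level_m": 850, "flooded_pct": 40, "islands": 0, "dry_hollows": 0}, {"level_m": 950, "flooded_pct": 93, "islands": 0, "dry_hollows": 0}]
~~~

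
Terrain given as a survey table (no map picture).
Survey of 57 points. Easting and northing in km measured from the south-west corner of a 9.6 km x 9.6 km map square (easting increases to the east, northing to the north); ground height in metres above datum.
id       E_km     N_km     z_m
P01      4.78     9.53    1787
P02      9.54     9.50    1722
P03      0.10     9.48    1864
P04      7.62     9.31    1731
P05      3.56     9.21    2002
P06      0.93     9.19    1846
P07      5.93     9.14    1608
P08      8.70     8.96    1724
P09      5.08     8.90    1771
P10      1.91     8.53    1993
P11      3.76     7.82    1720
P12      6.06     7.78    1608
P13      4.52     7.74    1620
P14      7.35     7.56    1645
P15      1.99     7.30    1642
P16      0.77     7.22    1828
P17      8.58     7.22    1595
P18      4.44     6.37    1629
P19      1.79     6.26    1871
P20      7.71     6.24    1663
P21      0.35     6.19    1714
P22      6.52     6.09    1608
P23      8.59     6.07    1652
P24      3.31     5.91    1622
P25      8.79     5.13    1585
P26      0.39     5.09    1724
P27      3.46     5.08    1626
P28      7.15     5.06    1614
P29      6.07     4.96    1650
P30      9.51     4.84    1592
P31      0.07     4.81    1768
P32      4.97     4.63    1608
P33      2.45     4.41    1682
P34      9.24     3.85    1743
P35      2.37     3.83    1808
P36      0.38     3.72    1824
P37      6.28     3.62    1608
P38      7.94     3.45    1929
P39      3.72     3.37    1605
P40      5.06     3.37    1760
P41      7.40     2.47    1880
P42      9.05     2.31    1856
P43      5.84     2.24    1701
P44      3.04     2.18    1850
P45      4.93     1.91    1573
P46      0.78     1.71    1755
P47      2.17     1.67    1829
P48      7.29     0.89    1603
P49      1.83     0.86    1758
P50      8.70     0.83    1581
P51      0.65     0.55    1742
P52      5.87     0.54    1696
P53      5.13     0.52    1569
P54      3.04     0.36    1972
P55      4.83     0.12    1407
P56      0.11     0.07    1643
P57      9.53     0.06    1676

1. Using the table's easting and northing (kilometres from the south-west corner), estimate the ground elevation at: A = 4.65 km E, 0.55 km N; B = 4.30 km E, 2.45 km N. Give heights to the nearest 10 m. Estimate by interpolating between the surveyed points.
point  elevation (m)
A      1630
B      1690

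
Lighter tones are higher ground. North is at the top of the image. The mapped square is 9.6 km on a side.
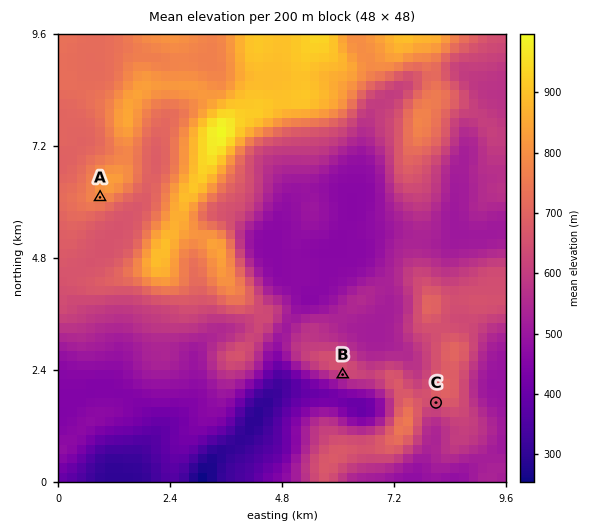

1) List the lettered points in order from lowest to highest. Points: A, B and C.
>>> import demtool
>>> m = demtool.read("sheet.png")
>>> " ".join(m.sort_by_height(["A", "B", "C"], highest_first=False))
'B C A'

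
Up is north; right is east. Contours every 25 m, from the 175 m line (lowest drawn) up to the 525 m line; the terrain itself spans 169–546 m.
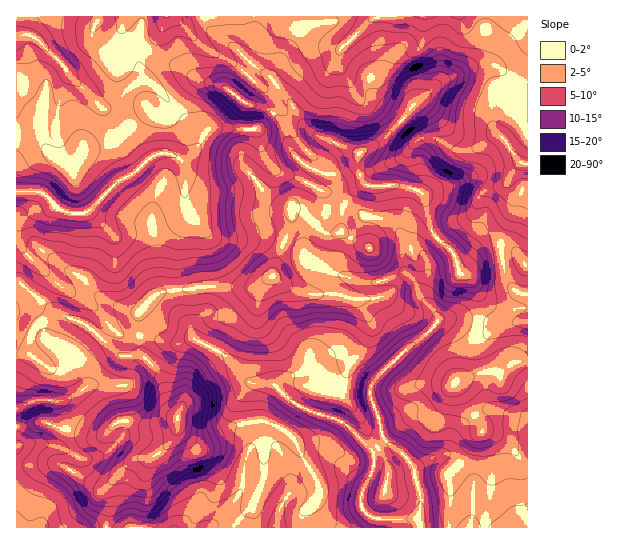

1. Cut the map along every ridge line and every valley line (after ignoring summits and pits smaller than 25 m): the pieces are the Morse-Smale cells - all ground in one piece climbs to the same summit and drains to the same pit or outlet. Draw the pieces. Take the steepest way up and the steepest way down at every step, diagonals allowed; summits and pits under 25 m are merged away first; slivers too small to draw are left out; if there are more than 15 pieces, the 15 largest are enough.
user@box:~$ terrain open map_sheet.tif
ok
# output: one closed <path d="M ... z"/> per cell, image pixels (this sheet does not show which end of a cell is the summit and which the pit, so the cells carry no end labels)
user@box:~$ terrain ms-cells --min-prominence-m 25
<path d="M149 336l-9 1 1 17 18 19 8 25 10 15 0 12 9 10 15 5 33-15 31-4 16 7 14 11 24 47-2 12-12 12 0 18 164-1 3-9 0-37-17-21-10-5-8 1-14 7-8 7 0 7 6 21-1 13-3 8-42 0-11-8-3-4 0-13 12-25 0-18 14-9-6-8-2-17-8-23-4-3-26-4-34-15-16 4-14 11-4-3-22-1-10-8-14-18-33-18-12 4-15 0z"/><path d="M285 243l-8 15-4 16-19 13-53 0-26 4 4 20 9 14 4 10 6 6 29 16 14 18 10 8 22 1 4 3 14-11 16-4 30 13 30 6 3 2 1-6 5-9 31-30 28-22 2-4-1-8-16-17-8-19-7-5-30 10-17-2-36-13-25-20z"/><path d="M527 16l-225 0-5 18-22 36-3 9 19 23 12 21 10 10 46 20 27-16 19-20 7-11 27-23 30-15 8-3 20 2 21 21 9 1z"/><path d="M462 319l-23 1-13 15-19 13-31 30-5 9 0 11 8 19 2 17 9 11 18 14 6 10 9-6 19-8 9 2 10 9 8 9 4 11-3 42 57 0 1-166-10-1-12 7-7 7-10-4-30 9 5-7 5-26 8-20 0-6z"/><path d="M493 65l-16 0-38 18-27 23-7 11-19 20-25 15-4 7 2 14 6 11 8 3 26-2 16 4 8 5 8 35 2 5 22 21 4 17 23-20 9-4 10-1 0-8 12-30 0-14-5-14 11-17 9-1 0-73-10-2-17-19z"/><path d="M169 153l-10 0-10 6-14 13-17 9-31 31-17 1-19-8-20 8-10 10-2 7 1 13 5 10 34 32 36 23 19 23 9 5 16 0 1-26 14-14 8-4 13-2-2-20 3-20 13-36-4-11-1-38-6-8z"/><path d="M147 81l-8 2 5 12 3 16-36 32-25 6-13 18-18-8-17-22-11-2-11 2 0 145 7 3 27 23 39 19 32 29 21 0-2-19-17-1-5-3-10-8-13-17-42-28-28-27-5-10-1-13 2-7 10-10 20-8 19 8 17-1 31-31 17-9 20-17 14-2 10 6 6 0 10-8 5-9-1-7-32-37z"/><path d="M63 315l-26 9-8 15 0 15-10-1-3 2 1 72 18-4 12 0 11 5 16 3 13 5 14 0 18-15 35 4 23-7-1-8-9-12-8-25-14-16-24-1-32-29z"/><path d="M177 419l-23 6-35-4-18 15-14 0-13-5-16-3-11-5-12 0-18 4-1 100 90 1 3-18-2-15 1-9 23-25 12-4 8 0 10-5 15-18z"/><path d="M254 128l-43 0-6 5-12 20-13 6 5 10 0 34 7 14 13 14 14 8 51-2 13 6 8-17 0-15 12 2 14 14 10 6 14-1 3-27-18-13-29-15-23-8-11-16-6-23z"/><path d="M257 421l-23 4-33 15-15-5-8-10-2 9-5 8-16 13-7 10-3 10 0 26-5 13-1 13 114 1 0-25 11-28-1-37-3-12z"/><path d="M29 35l-13 2 1 99 10-1 11 2 17 22 18 8 13-18 25-6 36-32-3-16-6-12-25 22-7 3-5-1-32-32-6-10-28-28z"/><path d="M365 184l-10 7-11 14 17 7 4 4 22 4 12 9 4 10 1 31 11 12 5 15 16 17 1 7 6-2 19 0 16 2 2-19-4-13-5-10-12-8-7-20-19-17-10-40-8-5-16-4-26 2z"/><path d="M347 205l-4 2-2 24-4 2-10 0-5-2-19-18-12-2 0 15-7 16 13 6 25 20 36 13 17 2 27-10 5 2-4-12 0-24-4-10-12-9-22-4z"/><path d="M190 213l-14 37-3 20 2 21 26-4 53 0 19-13 11-31-2-2-12-4-51 2-14-8z"/>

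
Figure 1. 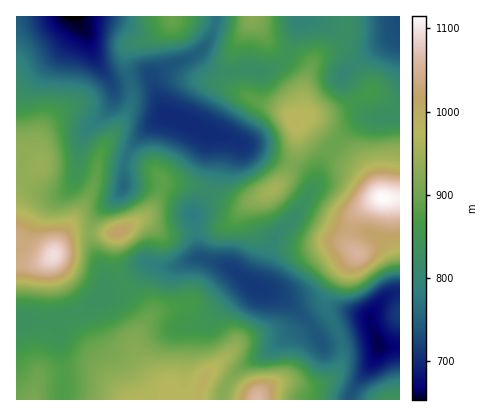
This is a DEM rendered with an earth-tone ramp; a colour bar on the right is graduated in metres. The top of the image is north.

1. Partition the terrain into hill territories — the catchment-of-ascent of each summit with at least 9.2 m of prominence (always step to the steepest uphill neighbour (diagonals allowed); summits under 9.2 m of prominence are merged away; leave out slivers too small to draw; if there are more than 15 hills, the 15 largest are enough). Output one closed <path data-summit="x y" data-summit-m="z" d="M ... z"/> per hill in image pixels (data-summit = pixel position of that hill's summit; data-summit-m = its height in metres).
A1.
<path data-summit="54 256" data-summit-m="1097" d="M76 16l-60 0 0 305 12-2 32 2 30-16 11-9 3-6 0-16-13-32-1-12 2-8 4-6 26-26 3-30 8-16 17-18 10-7 9-3-5-4-14-37-12 0-20 6-6 0-5-5-9-12-11-30z"/><path data-summit="204 378" data-summit-m="990" d="M202 258l-30 9-24-4-26 28-8 3-10-1-14 12-30 17-2 20 6 34-2 24 160 0 6-18 12-14 32-19 24-17 9-10 0-4-25-21-26-11-28-21z"/><path data-summit="294 122" data-summit-m="983" d="M312 16l-11 0-15 42-18 12-26-1-20 3-10-4-14-13-4 0-36 16-6 5 0 4 13 34 43 18 24 6 36 18 28 10 15 10 3 11 11-31 18-22 15-13 8-3 10 0-8-3-10-9-14-24-1-8 21-17 30-19 6-6 0-12-64 7z"/><path data-summit="120 232" data-summit-m="1022" d="M172 117l-12 2-24 21-11 20-3 30-26 26-4 6-2 16 14 36 0 19 10 1 8-3 26-28 24 4 29-9-3-6-5-40 13-18 6-14 2-14-2-28-4-6z"/><path data-summit="382 198" data-summit-m="1115" d="M400 33l-36 24-21 17 1 8 14 24 6 7 12 5-10 0-10 5-26 27-10 16-8 24-14 20 10 2 34 15 28 6 12 8 8 9 3 8 4 30-1 5 4-1z"/><path data-summit="358 254" data-summit-m="1056" d="M304 211l-4 0-28 31-16 44 20 8 16 11 16 17 14 20 24-11 25-7-1-6 4-8 12-14 8-3 3-3-2-22-5-18-12-13-14-6-28-6z"/><path data-summit="272 190" data-summit-m="955" d="M214 133l-4 1 4 32-2 14-6 14-13 18 5 40 6 7 28 9 24 19 4-7 12-38 22-24 16-24 3-6 0-8-7-9-10-5-28-10-36-18z"/><path data-summit="258 400" data-summit-m="1061" d="M306 319l-4 7-6 6-56 36-12 14-6 18 128 0 5-14 18-24 6-14-7-22-4-1-10 2-36 15z"/><path data-summit="172 18" data-summit-m="892" d="M216 16l-139 0 10 18 11 30 14 17 6 0 26-7 4 0 4 4 6-7 38-16 12-13 7-16z"/><path data-summit="252 18" data-summit-m="921" d="M300 16l-84 0-1 10-7 16-12 12 12 12 14 6 20-3 26 1 18-12z"/><path data-summit="32 400" data-summit-m="910" d="M48 319l-20 0-12 3 0 78 46 0 2-24-6-34 2-20z"/><path data-summit="392 400" data-summit-m="840" d="M400 346l-21 0-6 16-18 24-5 14 50 0z"/><path data-summit="400 314" data-summit-m="715" d="M400 293l-14 3-15 18 1 16 8 16 20 0z"/>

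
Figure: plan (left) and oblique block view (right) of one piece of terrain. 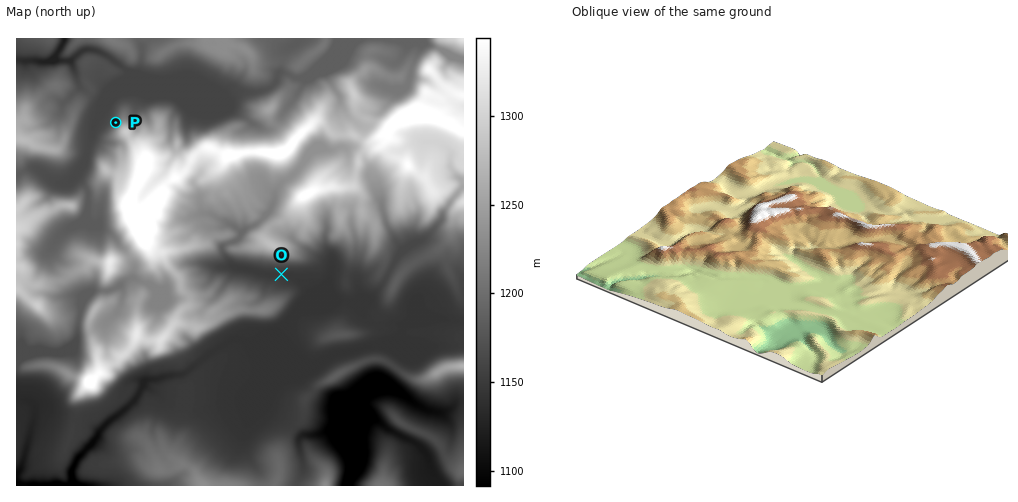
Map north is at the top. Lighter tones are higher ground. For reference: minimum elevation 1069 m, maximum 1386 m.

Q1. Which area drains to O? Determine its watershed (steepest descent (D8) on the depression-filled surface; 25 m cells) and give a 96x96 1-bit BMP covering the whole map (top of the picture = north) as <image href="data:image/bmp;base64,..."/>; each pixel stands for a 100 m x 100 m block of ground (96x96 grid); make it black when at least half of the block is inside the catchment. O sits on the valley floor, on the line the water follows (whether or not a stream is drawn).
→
<image width="96" height="96" href="data:image/bmp;base64,Qk2+BAAAAAAAAD4AAAAoAAAAYAAAAGAAAAABAAEAAAAAAIAEAAATCwAAEwsAAAIAAAAAAAAA////AAAAAAAAAAAAAAAAAAAAAAAAAAAAAAAAAAAAAAAAAAAAAAAAAAAAAAAAAAAAAAAAAAAAAAAAAAAAAAAAAAAAAAAAAAAAAAAAAAAAAAAAAAAAAAAAAAAAAAAAAAAAAAAAAAAAAAAAAAAAAAAAAAAAAAAAAAAAAAAAAAAAAAAAAAAAAAAAAAAAAAAAAAAAAAAAAAAAAAAAAAAAAAAAAAAAAAAAAAAAAAAAAAAAAAAAAAAAAAAAAAAAAAAAAAAAAAAAAAAAAAAAAAAAAAAAAAAAAAAAAAAAAAAAAAAAAAAAAAAAAAAAAAAAAAAAAAAAAAAAAAAAAAAAAAAAAAAAAAAAAAAAAAAAAAAAAAAAAAAAAAAAAAAAAAAAAAAAAAAAAAAAAAAAAAAAAAAAAAAAAAAAAAAAAAAAAAAAAAAAAAAAAAAAAAAAAAAAAAAAAAAAAAAAAAAAAAAAAAAAAAAAAAAAAAAAAAAAAAAAAAAAAAAAAAAAAAAAAAAAAAAAAAAAAAAAAAAAAAAAAAAAAAAAAAAAAAAAAAAAAAAAAAAAAAAAAAAAD4AAAAAAAAAAAAAAP8AAAAAAAAAAAAAAP/AAAAAAAAAAAAAAH/4AAAAAAAAAAAAAB//8AAAAAAAAAAAAB//+AAAAAAAAAAAAB//+AAAAAAAAAAAAD//+AAAAAAAAAAAAH//+AAAAAAAAAAAAH///AAAAAAAAAAAAH///AAAAAAAAAAAAP///gAAAAAAAAAAAf///gAAAAAAAAAAA////gAAAAAAAAAAA////gAAAAAAAAAAB////gAAAAAAAAAAH////gAAAAAAAAAAP///+AAAAAAAAAAAf///8AAAAAAAAAAAf///4AAAAAAAAAAAf///8AAAAAAAAAAAf///8AAAAAAAAAAAf////AAAAAAAAAAAf////wAAAAAAAAAAP////4AAAAAAAAAAH////8AAAAAAAAAAD////8AAAAAAAAAAB////+AAAAAAAAAAB/////AAAAAAAAAAA/////4AAAAAAAAAA//////8AAAAAAAAAf/////+AAAAAAAAAH/////+AAAAAAAAAD/////+AAAAAAAAAB/////+AAAAAAAAAB//////AAAAAAAAAA//////AAAAAAAAAAfB8f//AAAAAAAAAAAAAH//4AAAAAAAAAAAAH//+AAAAAAAAAAAAD//HAAAAAAAAAAAAB/ABAAAAAAAAAAAAA+AAAAAAAAAAAAAAAcAAAAAAAAAAAAAAAAAAAAAAAAAAAAAAAAAAAAAAAAAAAAAAAAAAAAAAAAAAAAAAAAAAAAAAAAAAAAAAAAAAAAAAAAAAAAAAAAAAAAAAAAAAAAAAAAAAAAAAAAAAAAAAAAAAAAAAAAAAAAAAAAAAAAAAAAAAAAAAAAAAAAAAAAAAAAAAAAAAAAAAAAAAAAAAAAAAAAAAAAAAAAAAAAAAAAAAAAAAAAAAAAAAAAAAAAAAAAAAAAAAAAAAAAAAAAAAAAAAAAAAAAAAAAAAAAAAAAAAAAAAAAAAAAAAAAA="/>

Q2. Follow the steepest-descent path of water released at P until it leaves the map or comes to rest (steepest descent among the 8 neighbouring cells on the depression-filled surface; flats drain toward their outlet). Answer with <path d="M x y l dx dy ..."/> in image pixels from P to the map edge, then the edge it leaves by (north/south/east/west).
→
<path d="M116 123l-6-2-7-5 0-2 6-7 2-4 15-15 0-16-1-3-19-14-7-4-7-1-1-1-4 0-6 2-11 10-13 0-1-1 0-6 5-6 3-7 0-2"/>
exit: north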